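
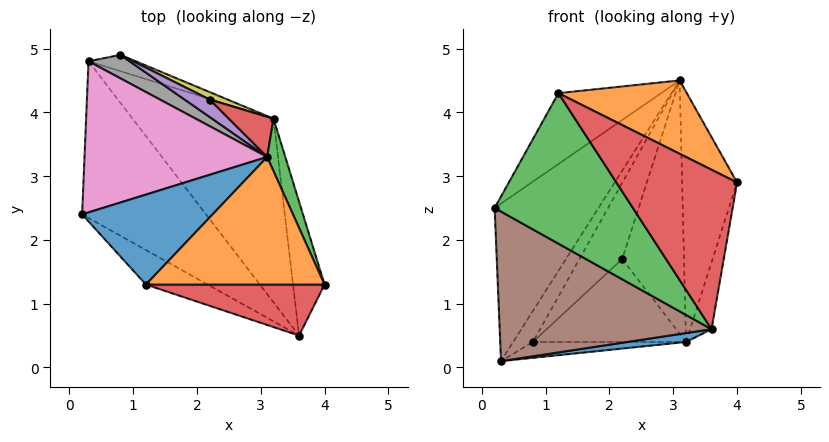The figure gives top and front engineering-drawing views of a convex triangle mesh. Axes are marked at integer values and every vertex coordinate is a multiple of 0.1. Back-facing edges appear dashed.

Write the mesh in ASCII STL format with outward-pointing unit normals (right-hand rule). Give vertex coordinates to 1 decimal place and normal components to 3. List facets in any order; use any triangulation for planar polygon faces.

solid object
 facet normal -0.592 0.499 0.633
  outer loop
   vertex 1.2 1.3 4.3
   vertex 3.1 3.3 4.5
   vertex 0.2 2.4 2.5
  endloop
 endfacet
 facet normal 0.398 -0.457 0.795
  outer loop
   vertex 1.2 1.3 4.3
   vertex 4.0 1.3 2.9
   vertex 3.1 3.3 4.5
  endloop
 endfacet
 facet normal -0.556 -0.810 -0.186
  outer loop
   vertex 1.2 1.3 4.3
   vertex 0.2 2.4 2.5
   vertex 3.6 0.5 0.6
  endloop
 endfacet
 facet normal 0.151 -0.942 0.301
  outer loop
   vertex 1.2 1.3 4.3
   vertex 3.6 0.5 0.6
   vertex 4.0 1.3 2.9
  endloop
 endfacet
 facet normal 0.270 0.939 0.215
  outer loop
   vertex 2.2 4.2 1.7
   vertex 0.8 4.9 0.4
   vertex 3.1 3.3 4.5
  endloop
 endfacet
 facet normal -0.620 -0.542 -0.568
  outer loop
   vertex 0.3 4.8 0.1
   vertex 3.6 0.5 0.6
   vertex 0.2 2.4 2.5
  endloop
 endfacet
 facet normal -0.574 0.591 0.567
  outer loop
   vertex 0.3 4.8 0.1
   vertex 0.2 2.4 2.5
   vertex 3.1 3.3 4.5
  endloop
 endfacet
 facet normal -0.463 0.707 0.535
  outer loop
   vertex 0.3 4.8 0.1
   vertex 3.1 3.3 4.5
   vertex 0.8 4.9 0.4
  endloop
 endfacet
 facet normal 0.383 0.920 0.083
  outer loop
   vertex 3.2 3.9 0.4
   vertex 0.8 4.9 0.4
   vertex 2.2 4.2 1.7
  endloop
 endfacet
 facet normal 0.279 0.670 -0.688
  outer loop
   vertex 3.2 3.9 0.4
   vertex 0.3 4.8 0.1
   vertex 0.8 4.9 0.4
  endloop
 endfacet
 facet normal 0.088 -0.048 -0.995
  outer loop
   vertex 3.2 3.9 0.4
   vertex 3.6 0.5 0.6
   vertex 0.3 4.8 0.1
  endloop
 endfacet
 facet normal 0.973 0.102 -0.205
  outer loop
   vertex 3.2 3.9 0.4
   vertex 4.0 1.3 2.9
   vertex 3.6 0.5 0.6
  endloop
 endfacet
 facet normal 0.930 0.359 0.075
  outer loop
   vertex 3.2 3.9 0.4
   vertex 3.1 3.3 4.5
   vertex 4.0 1.3 2.9
  endloop
 endfacet
 facet normal 0.447 0.883 0.140
  outer loop
   vertex 3.2 3.9 0.4
   vertex 2.2 4.2 1.7
   vertex 3.1 3.3 4.5
  endloop
 endfacet
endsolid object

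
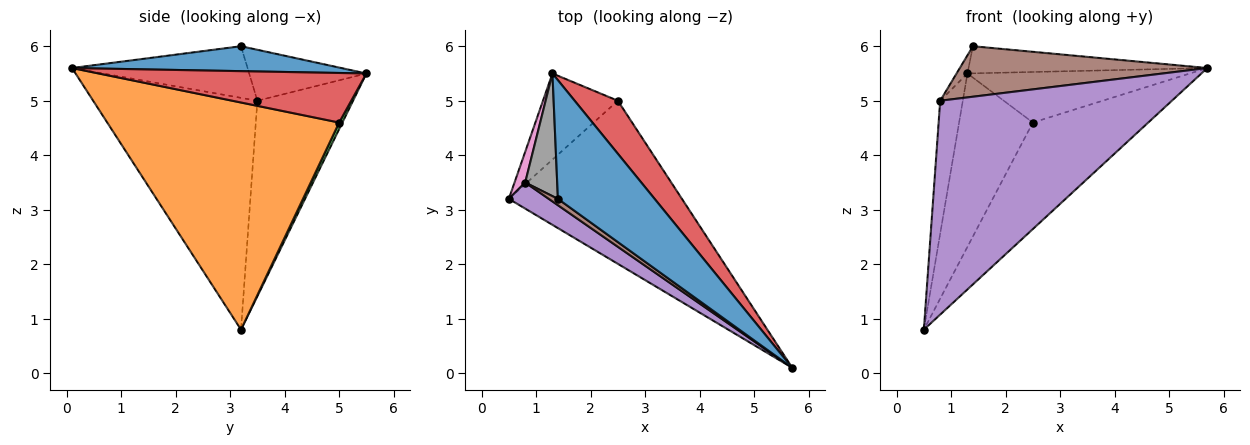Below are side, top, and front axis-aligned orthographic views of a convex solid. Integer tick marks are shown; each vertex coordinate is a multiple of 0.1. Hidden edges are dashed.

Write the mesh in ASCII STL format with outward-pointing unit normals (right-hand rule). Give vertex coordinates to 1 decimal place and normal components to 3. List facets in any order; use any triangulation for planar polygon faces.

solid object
 facet normal 0.244 0.216 0.945
  outer loop
   vertex 1.4 3.2 6.0
   vertex 5.7 0.1 5.6
   vertex 1.3 5.5 5.5
  endloop
 endfacet
 facet normal 0.740 0.368 -0.564
  outer loop
   vertex 2.5 5.0 4.6
   vertex 5.7 0.1 5.6
   vertex 0.5 3.2 0.8
  endloop
 endfacet
 facet normal 0.039 0.895 -0.445
  outer loop
   vertex 2.5 5.0 4.6
   vertex 0.5 3.2 0.8
   vertex 1.3 5.5 5.5
  endloop
 endfacet
 facet normal 0.639 0.531 0.557
  outer loop
   vertex 2.5 5.0 4.6
   vertex 1.3 5.5 5.5
   vertex 5.7 0.1 5.6
  endloop
 endfacet
 facet normal -0.575 -0.812 0.099
  outer loop
   vertex 0.8 3.5 5.0
   vertex 0.5 3.2 0.8
   vertex 5.7 0.1 5.6
  endloop
 endfacet
 facet normal -0.576 -0.811 0.102
  outer loop
   vertex 0.8 3.5 5.0
   vertex 5.7 0.1 5.6
   vertex 1.4 3.2 6.0
  endloop
 endfacet
 facet normal -0.972 0.230 0.053
  outer loop
   vertex 0.8 3.5 5.0
   vertex 1.3 5.5 5.5
   vertex 0.5 3.2 0.8
  endloop
 endfacet
 facet normal -0.844 0.079 0.530
  outer loop
   vertex 0.8 3.5 5.0
   vertex 1.4 3.2 6.0
   vertex 1.3 5.5 5.5
  endloop
 endfacet
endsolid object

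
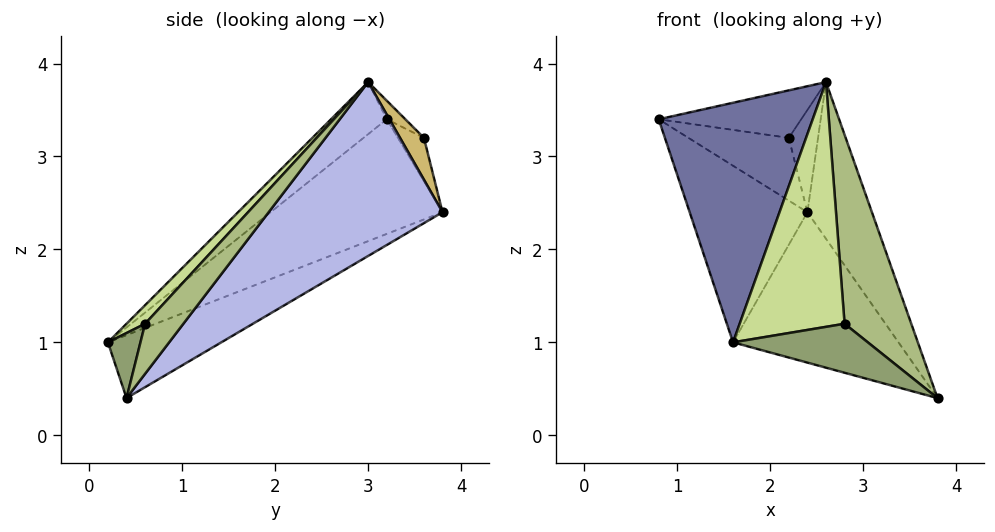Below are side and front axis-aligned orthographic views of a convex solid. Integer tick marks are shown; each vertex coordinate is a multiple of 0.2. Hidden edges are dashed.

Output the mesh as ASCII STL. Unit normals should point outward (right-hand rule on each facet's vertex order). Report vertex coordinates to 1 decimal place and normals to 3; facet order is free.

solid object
 facet normal -0.233 -0.645 0.728
  outer loop
   vertex 2.6 3.0 3.8
   vertex 0.8 3.2 3.4
   vertex 1.6 0.2 1.0
  endloop
 endfacet
 facet normal -0.589 0.403 -0.700
  outer loop
   vertex 2.4 3.8 2.4
   vertex 1.6 0.2 1.0
   vertex 0.8 3.2 3.4
  endloop
 endfacet
 facet normal -0.275 0.401 -0.874
  outer loop
   vertex 2.4 3.8 2.4
   vertex 3.8 0.4 0.4
   vertex 1.6 0.2 1.0
  endloop
 endfacet
 facet normal 0.936 0.347 0.065
  outer loop
   vertex 2.4 3.8 2.4
   vertex 2.6 3.0 3.8
   vertex 3.8 0.4 0.4
  endloop
 endfacet
 facet normal 0.207 -0.857 0.473
  outer loop
   vertex 2.8 0.6 1.2
   vertex 1.6 0.2 1.0
   vertex 3.8 0.4 0.4
  endloop
 endfacet
 facet normal 0.381 -0.664 0.643
  outer loop
   vertex 2.8 0.6 1.2
   vertex 3.8 0.4 0.4
   vertex 2.6 3.0 3.8
  endloop
 endfacet
 facet normal 0.128 -0.724 0.678
  outer loop
   vertex 2.8 0.6 1.2
   vertex 2.6 3.0 3.8
   vertex 1.6 0.2 1.0
  endloop
 endfacet
 facet normal -0.088 0.674 0.733
  outer loop
   vertex 2.2 3.6 3.2
   vertex 0.8 3.2 3.4
   vertex 2.6 3.0 3.8
  endloop
 endfacet
 facet normal -0.247 0.953 0.176
  outer loop
   vertex 2.2 3.6 3.2
   vertex 2.4 3.8 2.4
   vertex 0.8 3.2 3.4
  endloop
 endfacet
 facet normal 0.597 0.730 0.332
  outer loop
   vertex 2.2 3.6 3.2
   vertex 2.6 3.0 3.8
   vertex 2.4 3.8 2.4
  endloop
 endfacet
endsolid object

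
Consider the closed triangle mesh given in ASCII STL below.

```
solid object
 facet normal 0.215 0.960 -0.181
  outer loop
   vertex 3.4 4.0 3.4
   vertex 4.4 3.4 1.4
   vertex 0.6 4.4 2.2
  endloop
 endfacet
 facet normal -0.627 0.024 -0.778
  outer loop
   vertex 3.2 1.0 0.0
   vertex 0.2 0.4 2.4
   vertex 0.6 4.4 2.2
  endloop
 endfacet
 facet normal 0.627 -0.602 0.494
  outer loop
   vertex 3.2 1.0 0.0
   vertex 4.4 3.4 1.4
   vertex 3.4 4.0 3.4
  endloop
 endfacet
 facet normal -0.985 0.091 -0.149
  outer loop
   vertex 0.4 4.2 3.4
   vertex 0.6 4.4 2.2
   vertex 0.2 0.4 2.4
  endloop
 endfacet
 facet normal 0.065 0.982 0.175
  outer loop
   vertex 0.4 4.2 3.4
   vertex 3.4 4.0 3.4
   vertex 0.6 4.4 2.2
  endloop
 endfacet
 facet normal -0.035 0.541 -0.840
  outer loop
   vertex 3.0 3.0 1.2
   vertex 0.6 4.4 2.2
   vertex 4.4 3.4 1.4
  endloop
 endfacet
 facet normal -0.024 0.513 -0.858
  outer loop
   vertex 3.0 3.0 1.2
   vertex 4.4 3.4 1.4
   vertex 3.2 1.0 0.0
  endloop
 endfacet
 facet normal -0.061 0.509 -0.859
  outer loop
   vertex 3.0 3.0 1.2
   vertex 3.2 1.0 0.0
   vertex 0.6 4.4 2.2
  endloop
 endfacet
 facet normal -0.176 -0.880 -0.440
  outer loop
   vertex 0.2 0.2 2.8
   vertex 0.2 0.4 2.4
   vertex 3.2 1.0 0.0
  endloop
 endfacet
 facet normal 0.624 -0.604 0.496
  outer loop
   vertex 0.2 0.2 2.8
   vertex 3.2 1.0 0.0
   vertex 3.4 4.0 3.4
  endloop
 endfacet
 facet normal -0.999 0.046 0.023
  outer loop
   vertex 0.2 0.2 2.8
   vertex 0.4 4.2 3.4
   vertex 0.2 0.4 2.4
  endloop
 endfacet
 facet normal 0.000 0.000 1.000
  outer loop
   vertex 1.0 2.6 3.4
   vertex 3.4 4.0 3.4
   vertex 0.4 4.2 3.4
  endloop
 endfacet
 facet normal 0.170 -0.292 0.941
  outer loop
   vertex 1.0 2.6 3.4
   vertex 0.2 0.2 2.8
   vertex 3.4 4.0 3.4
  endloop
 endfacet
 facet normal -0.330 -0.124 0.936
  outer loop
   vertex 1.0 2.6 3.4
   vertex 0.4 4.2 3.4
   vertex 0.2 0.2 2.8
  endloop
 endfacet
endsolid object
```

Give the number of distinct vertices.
9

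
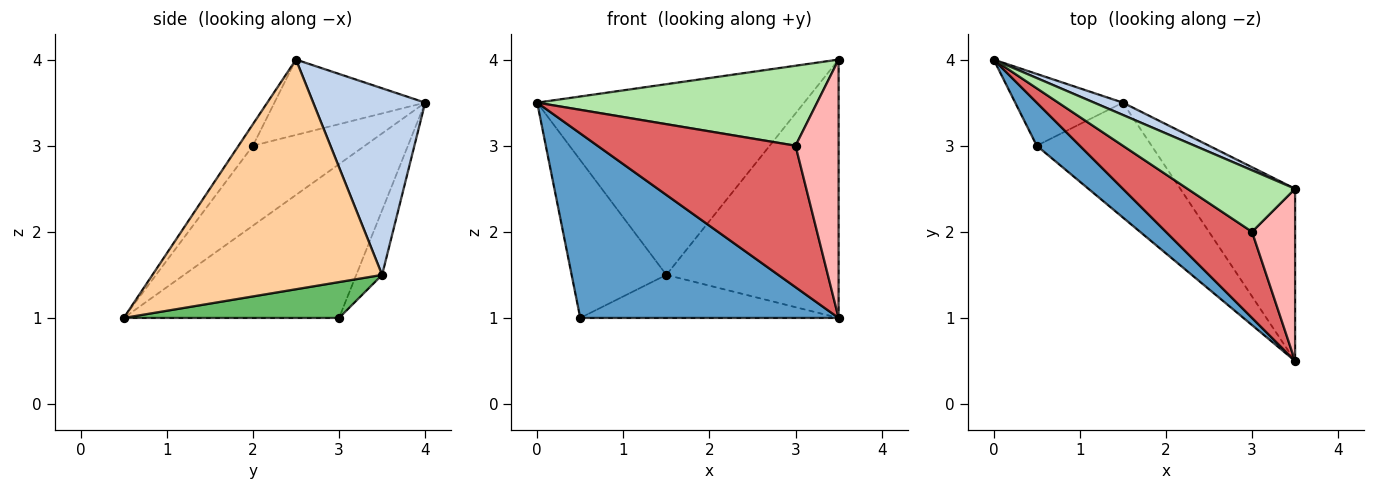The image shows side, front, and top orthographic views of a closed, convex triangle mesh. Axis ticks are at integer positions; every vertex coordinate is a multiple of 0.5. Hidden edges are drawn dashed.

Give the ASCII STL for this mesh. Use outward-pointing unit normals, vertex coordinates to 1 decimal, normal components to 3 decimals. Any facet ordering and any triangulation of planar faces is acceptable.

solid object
 facet normal -0.630 -0.756 0.176
  outer loop
   vertex 0.5 3.0 1.0
   vertex 3.5 0.5 1.0
   vertex 0.0 4.0 3.5
  endloop
 endfacet
 facet normal 0.386 0.921 0.059
  outer loop
   vertex 1.5 3.5 1.5
   vertex 0.0 4.0 3.5
   vertex 3.5 2.5 4.0
  endloop
 endfacet
 facet normal -0.241 0.884 -0.402
  outer loop
   vertex 1.5 3.5 1.5
   vertex 0.5 3.0 1.0
   vertex 0.0 4.0 3.5
  endloop
 endfacet
 facet normal 0.743 0.557 -0.371
  outer loop
   vertex 1.5 3.5 1.5
   vertex 3.5 2.5 4.0
   vertex 3.5 0.5 1.0
  endloop
 endfacet
 facet normal 0.281 0.337 -0.899
  outer loop
   vertex 1.5 3.5 1.5
   vertex 3.5 0.5 1.0
   vertex 0.5 3.0 1.0
  endloop
 endfacet
 facet normal -0.393 -0.729 0.561
  outer loop
   vertex 3.0 2.0 3.0
   vertex 3.5 2.5 4.0
   vertex 0.0 4.0 3.5
  endloop
 endfacet
 facet normal -0.435 -0.769 0.468
  outer loop
   vertex 3.0 2.0 3.0
   vertex 0.0 4.0 3.5
   vertex 3.5 0.5 1.0
  endloop
 endfacet
 facet normal -0.267 -0.802 0.535
  outer loop
   vertex 3.0 2.0 3.0
   vertex 3.5 0.5 1.0
   vertex 3.5 2.5 4.0
  endloop
 endfacet
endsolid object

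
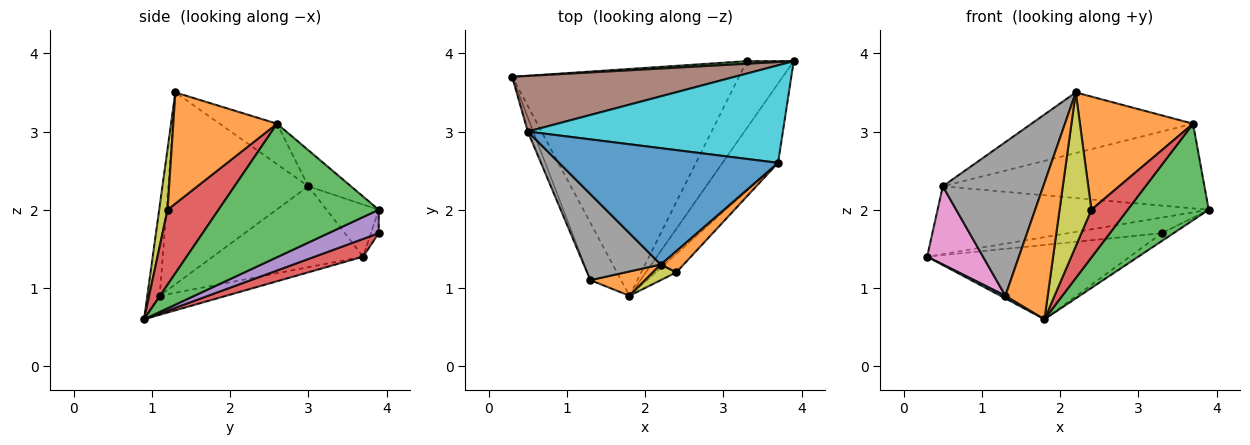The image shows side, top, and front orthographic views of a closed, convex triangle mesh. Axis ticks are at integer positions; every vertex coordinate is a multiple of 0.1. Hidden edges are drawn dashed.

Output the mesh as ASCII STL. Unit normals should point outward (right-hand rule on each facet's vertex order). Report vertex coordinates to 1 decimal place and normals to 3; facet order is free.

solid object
 facet normal -0.525 -0.039 -0.850
  outer loop
   vertex 1.3 1.1 0.9
   vertex 0.3 3.7 1.4
   vertex 1.8 0.9 0.6
  endloop
 endfacet
 facet normal -0.277 -0.946 0.169
  outer loop
   vertex 1.3 1.1 0.9
   vertex 1.8 0.9 0.6
   vertex 2.2 1.3 3.5
  endloop
 endfacet
 facet normal -0.082 0.983 0.164
  outer loop
   vertex 3.3 3.9 1.7
   vertex 0.3 3.7 1.4
   vertex 3.9 3.9 2.0
  endloop
 endfacet
 facet normal 0.074 0.310 -0.948
  outer loop
   vertex 3.3 3.9 1.7
   vertex 1.8 0.9 0.6
   vertex 0.3 3.7 1.4
  endloop
 endfacet
 facet normal 0.445 0.104 -0.890
  outer loop
   vertex 3.3 3.9 1.7
   vertex 3.9 3.9 2.0
   vertex 1.8 0.9 0.6
  endloop
 endfacet
 facet normal -0.147 0.765 0.627
  outer loop
   vertex 0.5 3.0 2.3
   vertex 3.9 3.9 2.0
   vertex 0.3 3.7 1.4
  endloop
 endfacet
 facet normal -0.935 -0.348 -0.063
  outer loop
   vertex 0.5 3.0 2.3
   vertex 0.3 3.7 1.4
   vertex 1.3 1.1 0.9
  endloop
 endfacet
 facet normal -0.773 -0.554 0.310
  outer loop
   vertex 0.5 3.0 2.3
   vertex 1.3 1.1 0.9
   vertex 2.2 1.3 3.5
  endloop
 endfacet
 facet normal 0.253 -0.963 0.098
  outer loop
   vertex 2.4 1.2 2.0
   vertex 2.2 1.3 3.5
   vertex 1.8 0.9 0.6
  endloop
 endfacet
 facet normal -0.106 0.652 0.751
  outer loop
   vertex 3.7 2.6 3.1
   vertex 3.9 3.9 2.0
   vertex 0.5 3.0 2.3
  endloop
 endfacet
 facet normal -0.162 0.456 0.875
  outer loop
   vertex 3.7 2.6 3.1
   vertex 0.5 3.0 2.3
   vertex 2.2 1.3 3.5
  endloop
 endfacet
 facet normal 0.669 -0.730 0.138
  outer loop
   vertex 3.7 2.6 3.1
   vertex 2.2 1.3 3.5
   vertex 2.4 1.2 2.0
  endloop
 endfacet
 facet normal 0.837 -0.423 -0.348
  outer loop
   vertex 3.7 2.6 3.1
   vertex 1.8 0.9 0.6
   vertex 3.9 3.9 2.0
  endloop
 endfacet
 facet normal 0.795 -0.566 -0.219
  outer loop
   vertex 3.7 2.6 3.1
   vertex 2.4 1.2 2.0
   vertex 1.8 0.9 0.6
  endloop
 endfacet
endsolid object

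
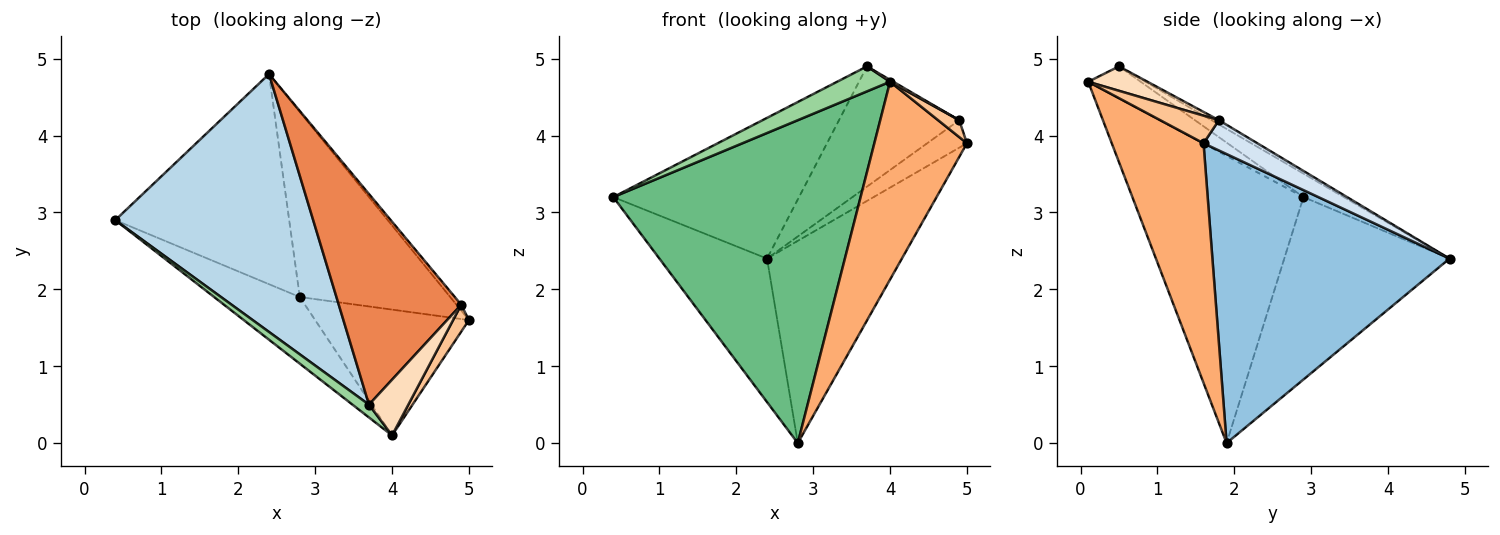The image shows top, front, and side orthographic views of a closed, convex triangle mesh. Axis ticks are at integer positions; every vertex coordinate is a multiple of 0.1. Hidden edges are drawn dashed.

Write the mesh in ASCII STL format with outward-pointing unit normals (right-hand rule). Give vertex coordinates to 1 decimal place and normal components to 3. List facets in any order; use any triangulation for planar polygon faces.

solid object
 facet normal -0.655 0.426 -0.624
  outer loop
   vertex 2.8 1.9 0.0
   vertex 0.4 2.9 3.2
   vertex 2.4 4.8 2.4
  endloop
 endfacet
 facet normal 0.792 0.450 -0.412
  outer loop
   vertex 2.8 1.9 0.0
   vertex 2.4 4.8 2.4
   vertex 5.0 1.6 3.9
  endloop
 endfacet
 facet normal -0.103 0.476 0.873
  outer loop
   vertex 3.7 0.5 4.9
   vertex 2.4 4.8 2.4
   vertex 0.4 2.9 3.2
  endloop
 endfacet
 facet normal 0.798 0.589 -0.127
  outer loop
   vertex 4.9 1.8 4.2
   vertex 5.0 1.6 3.9
   vertex 2.4 4.8 2.4
  endloop
 endfacet
 facet normal -0.030 0.495 0.868
  outer loop
   vertex 4.9 1.8 4.2
   vertex 2.4 4.8 2.4
   vertex 3.7 0.5 4.9
  endloop
 endfacet
 facet normal 0.642 -0.647 -0.412
  outer loop
   vertex 4.0 0.1 4.7
   vertex 2.8 1.9 0.0
   vertex 5.0 1.6 3.9
  endloop
 endfacet
 facet normal 0.828 -0.299 0.475
  outer loop
   vertex 4.0 0.1 4.7
   vertex 5.0 1.6 3.9
   vertex 4.9 1.8 4.2
  endloop
 endfacet
 facet normal 0.527 -0.029 0.849
  outer loop
   vertex 4.0 0.1 4.7
   vertex 4.9 1.8 4.2
   vertex 3.7 0.5 4.9
  endloop
 endfacet
 facet normal -0.561 -0.811 -0.167
  outer loop
   vertex 4.0 0.1 4.7
   vertex 0.4 2.9 3.2
   vertex 2.8 1.9 0.0
  endloop
 endfacet
 facet normal -0.662 -0.667 0.342
  outer loop
   vertex 4.0 0.1 4.7
   vertex 3.7 0.5 4.9
   vertex 0.4 2.9 3.2
  endloop
 endfacet
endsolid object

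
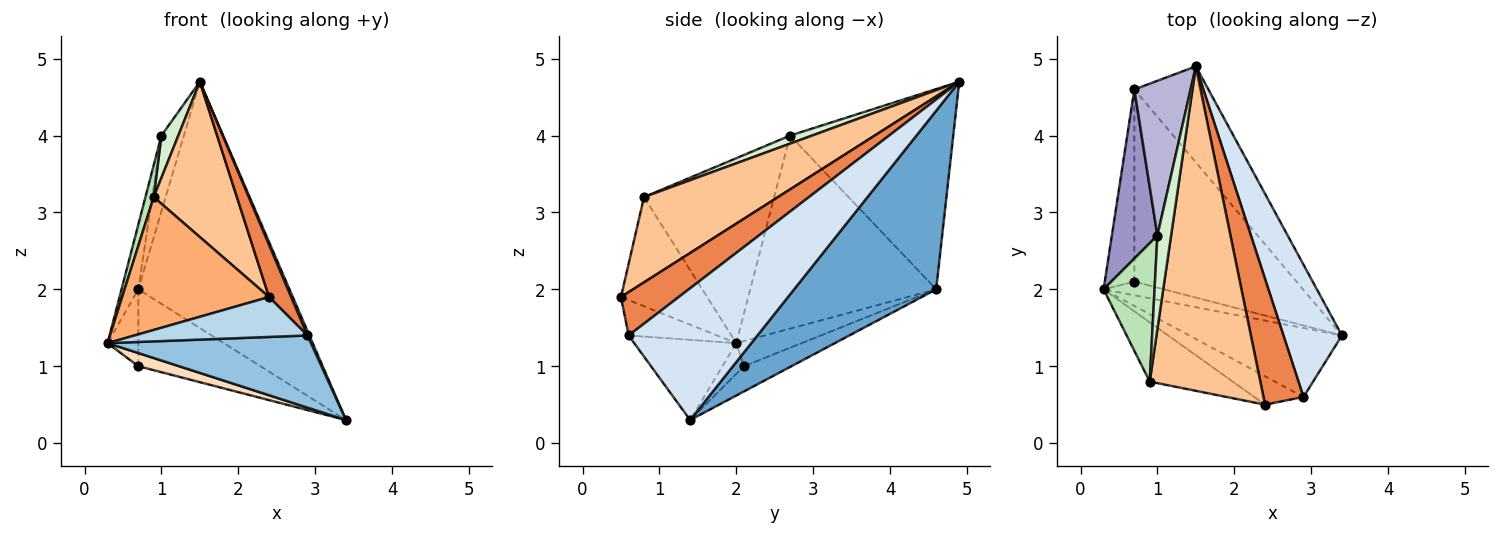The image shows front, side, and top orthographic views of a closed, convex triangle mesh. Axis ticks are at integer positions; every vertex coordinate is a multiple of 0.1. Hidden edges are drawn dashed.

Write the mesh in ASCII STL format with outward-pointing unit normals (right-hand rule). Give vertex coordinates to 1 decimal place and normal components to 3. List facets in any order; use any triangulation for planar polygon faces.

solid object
 facet normal 0.659 0.701 -0.273
  outer loop
   vertex 0.7 4.6 2.0
   vertex 1.5 4.9 4.7
   vertex 3.4 1.4 0.3
  endloop
 endfacet
 facet normal -0.341 -0.680 -0.649
  outer loop
   vertex 2.9 0.6 1.4
   vertex 0.3 2.0 1.3
   vertex 3.4 1.4 0.3
  endloop
 endfacet
 facet normal -0.385 -0.752 -0.535
  outer loop
   vertex 2.9 0.6 1.4
   vertex 2.4 0.5 1.9
   vertex 0.3 2.0 1.3
  endloop
 endfacet
 facet normal 0.914 -0.014 0.406
  outer loop
   vertex 2.9 0.6 1.4
   vertex 3.4 1.4 0.3
   vertex 1.5 4.9 4.7
  endloop
 endfacet
 facet normal 0.707 -0.271 0.653
  outer loop
   vertex 2.9 0.6 1.4
   vertex 1.5 4.9 4.7
   vertex 2.4 0.5 1.9
  endloop
 endfacet
 facet normal -0.472 -0.805 -0.359
  outer loop
   vertex 0.9 0.8 3.2
   vertex 0.3 2.0 1.3
   vertex 2.4 0.5 1.9
  endloop
 endfacet
 facet normal 0.571 -0.354 0.741
  outer loop
   vertex 0.9 0.8 3.2
   vertex 2.4 0.5 1.9
   vertex 1.5 4.9 4.7
  endloop
 endfacet
 facet normal -0.344 -0.651 -0.676
  outer loop
   vertex 0.7 2.1 1.0
   vertex 3.4 1.4 0.3
   vertex 0.3 2.0 1.3
  endloop
 endfacet
 facet normal -0.620 0.292 -0.729
  outer loop
   vertex 0.7 2.1 1.0
   vertex 0.3 2.0 1.3
   vertex 0.7 4.6 2.0
  endloop
 endfacet
 facet normal -0.143 0.368 -0.919
  outer loop
   vertex 0.7 2.1 1.0
   vertex 0.7 4.6 2.0
   vertex 3.4 1.4 0.3
  endloop
 endfacet
 facet normal -0.962 -0.061 0.265
  outer loop
   vertex 1.0 2.7 4.0
   vertex 0.3 2.0 1.3
   vertex 0.9 0.8 3.2
  endloop
 endfacet
 facet normal 0.473 -0.363 0.803
  outer loop
   vertex 1.0 2.7 4.0
   vertex 0.9 0.8 3.2
   vertex 1.5 4.9 4.7
  endloop
 endfacet
 facet normal -0.970 0.088 0.229
  outer loop
   vertex 1.0 2.7 4.0
   vertex 0.7 4.6 2.0
   vertex 0.3 2.0 1.3
  endloop
 endfacet
 facet normal -0.954 0.132 0.268
  outer loop
   vertex 1.0 2.7 4.0
   vertex 1.5 4.9 4.7
   vertex 0.7 4.6 2.0
  endloop
 endfacet
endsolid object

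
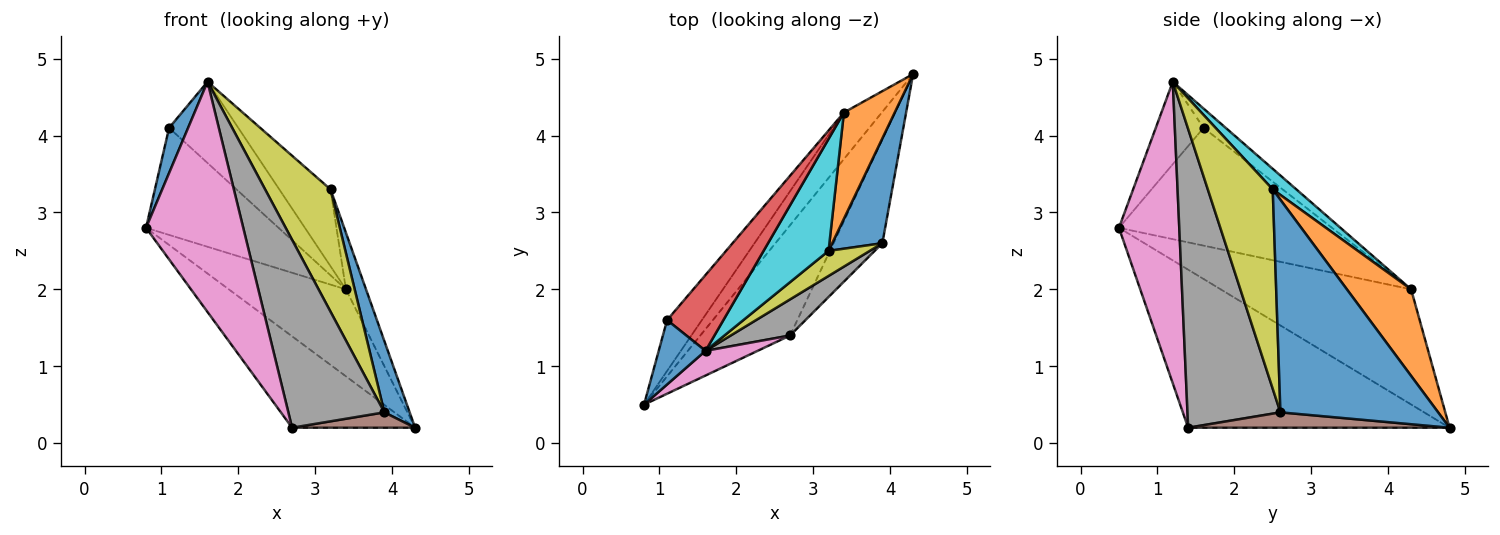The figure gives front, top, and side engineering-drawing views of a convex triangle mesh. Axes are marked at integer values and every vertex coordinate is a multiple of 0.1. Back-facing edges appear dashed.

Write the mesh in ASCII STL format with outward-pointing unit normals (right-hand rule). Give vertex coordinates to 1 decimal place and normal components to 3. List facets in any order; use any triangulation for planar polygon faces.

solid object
 facet normal -0.822 -0.327 0.467
  outer loop
   vertex 1.1 1.6 4.1
   vertex 0.8 0.5 2.8
   vertex 1.6 1.2 4.7
  endloop
 endfacet
 facet normal -0.820 0.504 -0.270
  outer loop
   vertex 3.4 4.3 2.0
   vertex 4.3 4.8 0.2
   vertex 0.8 0.5 2.8
  endloop
 endfacet
 facet normal -0.824 0.512 -0.243
  outer loop
   vertex 3.4 4.3 2.0
   vertex 0.8 0.5 2.8
   vertex 1.1 1.6 4.1
  endloop
 endfacet
 facet normal -0.228 0.711 0.665
  outer loop
   vertex 3.4 4.3 2.0
   vertex 1.1 1.6 4.1
   vertex 1.6 1.2 4.7
  endloop
 endfacet
 facet normal -0.805 0.379 -0.457
  outer loop
   vertex 2.7 1.4 0.2
   vertex 0.8 0.5 2.8
   vertex 4.3 4.8 0.2
  endloop
 endfacet
 facet normal 0.297 -0.140 -0.944
  outer loop
   vertex 2.7 1.4 0.2
   vertex 4.3 4.8 0.2
   vertex 3.9 2.6 0.4
  endloop
 endfacet
 facet normal 0.525 -0.846 0.091
  outer loop
   vertex 2.7 1.4 0.2
   vertex 1.6 1.2 4.7
   vertex 0.8 0.5 2.8
  endloop
 endfacet
 facet normal 0.689 -0.712 0.137
  outer loop
   vertex 2.7 1.4 0.2
   vertex 3.9 2.6 0.4
   vertex 1.6 1.2 4.7
  endloop
 endfacet
 facet normal 0.697 -0.703 0.144
  outer loop
   vertex 3.2 2.5 3.3
   vertex 1.6 1.2 4.7
   vertex 3.9 2.6 0.4
  endloop
 endfacet
 facet normal 0.253 0.548 0.797
  outer loop
   vertex 3.2 2.5 3.3
   vertex 3.4 4.3 2.0
   vertex 1.6 1.2 4.7
  endloop
 endfacet
 facet normal 0.962 -0.154 0.227
  outer loop
   vertex 3.2 2.5 3.3
   vertex 3.9 2.6 0.4
   vertex 4.3 4.8 0.2
  endloop
 endfacet
 facet normal 0.833 0.260 0.489
  outer loop
   vertex 3.2 2.5 3.3
   vertex 4.3 4.8 0.2
   vertex 3.4 4.3 2.0
  endloop
 endfacet
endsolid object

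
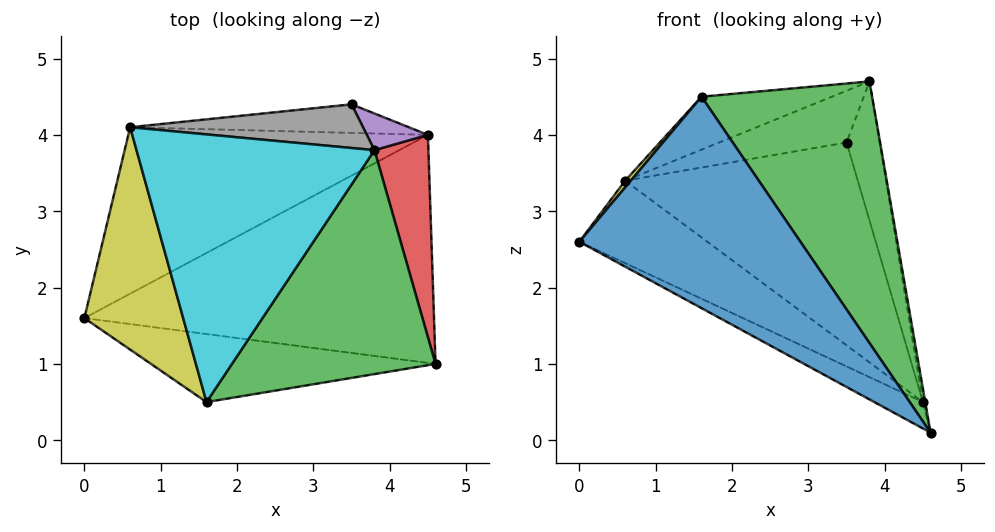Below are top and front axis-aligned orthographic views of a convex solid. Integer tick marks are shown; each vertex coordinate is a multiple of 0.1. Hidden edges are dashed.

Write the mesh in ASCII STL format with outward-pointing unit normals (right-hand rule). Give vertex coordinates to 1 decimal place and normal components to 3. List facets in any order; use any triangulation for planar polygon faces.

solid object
 facet normal -0.279 -0.914 -0.294
  outer loop
   vertex 1.6 0.5 4.5
   vertex 0.0 1.6 2.6
   vertex 4.6 1.0 0.1
  endloop
 endfacet
 facet normal -0.465 0.102 -0.880
  outer loop
   vertex 4.5 4.0 0.5
   vertex 4.6 1.0 0.1
   vertex 0.0 1.6 2.6
  endloop
 endfacet
 facet normal 0.734 -0.516 0.442
  outer loop
   vertex 3.8 3.8 4.7
   vertex 1.6 0.5 4.5
   vertex 4.6 1.0 0.1
  endloop
 endfacet
 facet normal 0.986 0.011 0.165
  outer loop
   vertex 3.8 3.8 4.7
   vertex 4.6 1.0 0.1
   vertex 4.5 4.0 0.5
  endloop
 endfacet
 facet normal 0.782 0.603 0.159
  outer loop
   vertex 3.8 3.8 4.7
   vertex 4.5 4.0 0.5
   vertex 3.5 4.4 3.9
  endloop
 endfacet
 facet normal -0.548 0.371 -0.750
  outer loop
   vertex 0.6 4.1 3.4
   vertex 4.5 4.0 0.5
   vertex 0.0 1.6 2.6
  endloop
 endfacet
 facet normal -0.078 0.987 -0.139
  outer loop
   vertex 0.6 4.1 3.4
   vertex 3.5 4.4 3.9
   vertex 4.5 4.0 0.5
  endloop
 endfacet
 facet normal -0.187 0.751 0.633
  outer loop
   vertex 0.6 4.1 3.4
   vertex 3.8 3.8 4.7
   vertex 3.5 4.4 3.9
  endloop
 endfacet
 facet normal -0.770 -0.019 0.638
  outer loop
   vertex 0.6 4.1 3.4
   vertex 0.0 1.6 2.6
   vertex 1.6 0.5 4.5
  endloop
 endfacet
 facet normal -0.355 0.181 0.917
  outer loop
   vertex 0.6 4.1 3.4
   vertex 1.6 0.5 4.5
   vertex 3.8 3.8 4.7
  endloop
 endfacet
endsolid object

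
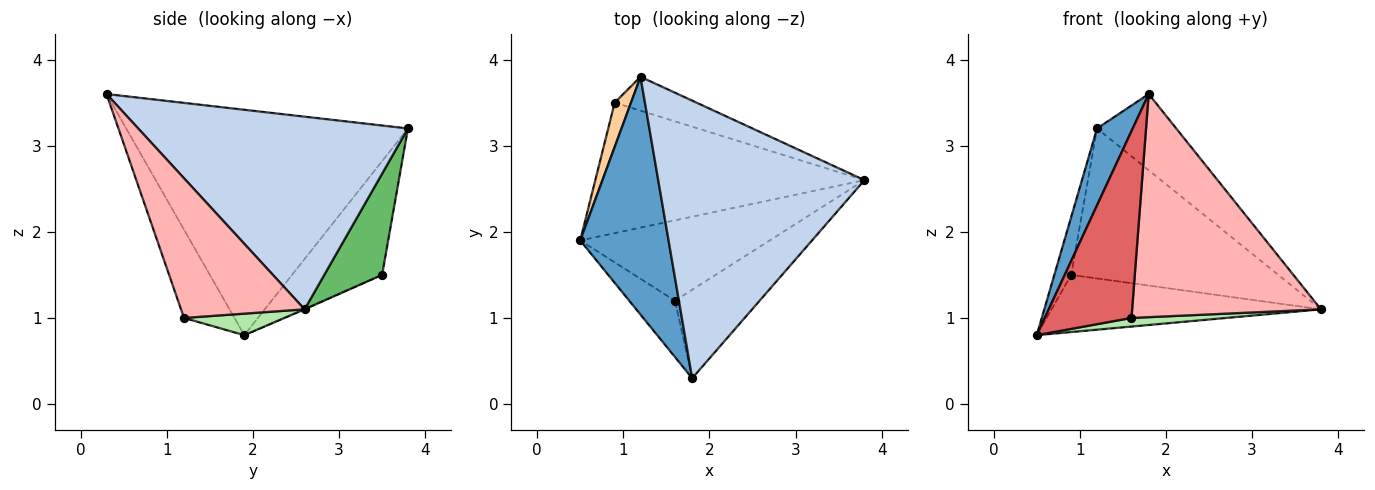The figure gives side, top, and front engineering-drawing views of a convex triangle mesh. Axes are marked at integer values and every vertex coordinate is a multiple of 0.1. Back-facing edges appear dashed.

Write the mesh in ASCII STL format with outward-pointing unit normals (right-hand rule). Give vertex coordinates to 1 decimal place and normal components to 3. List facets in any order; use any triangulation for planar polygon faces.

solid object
 facet normal -0.925 -0.117 0.362
  outer loop
   vertex 1.2 3.8 3.2
   vertex 0.5 1.9 0.8
   vertex 1.8 0.3 3.6
  endloop
 endfacet
 facet normal 0.669 0.197 0.716
  outer loop
   vertex 1.2 3.8 3.2
   vertex 1.8 0.3 3.6
   vertex 3.8 2.6 1.1
  endloop
 endfacet
 facet normal -0.002 0.401 -0.916
  outer loop
   vertex 0.9 3.5 1.5
   vertex 3.8 2.6 1.1
   vertex 0.5 1.9 0.8
  endloop
 endfacet
 facet normal -0.973 0.182 0.140
  outer loop
   vertex 0.9 3.5 1.5
   vertex 0.5 1.9 0.8
   vertex 1.2 3.8 3.2
  endloop
 endfacet
 facet normal 0.263 0.941 -0.212
  outer loop
   vertex 0.9 3.5 1.5
   vertex 1.2 3.8 3.2
   vertex 3.8 2.6 1.1
  endloop
 endfacet
 facet normal 0.112 -0.106 -0.988
  outer loop
   vertex 1.6 1.2 1.0
   vertex 0.5 1.9 0.8
   vertex 3.8 2.6 1.1
  endloop
 endfacet
 facet normal -0.486 -0.837 -0.252
  outer loop
   vertex 1.6 1.2 1.0
   vertex 1.8 0.3 3.6
   vertex 0.5 1.9 0.8
  endloop
 endfacet
 facet normal 0.520 -0.794 -0.315
  outer loop
   vertex 1.6 1.2 1.0
   vertex 3.8 2.6 1.1
   vertex 1.8 0.3 3.6
  endloop
 endfacet
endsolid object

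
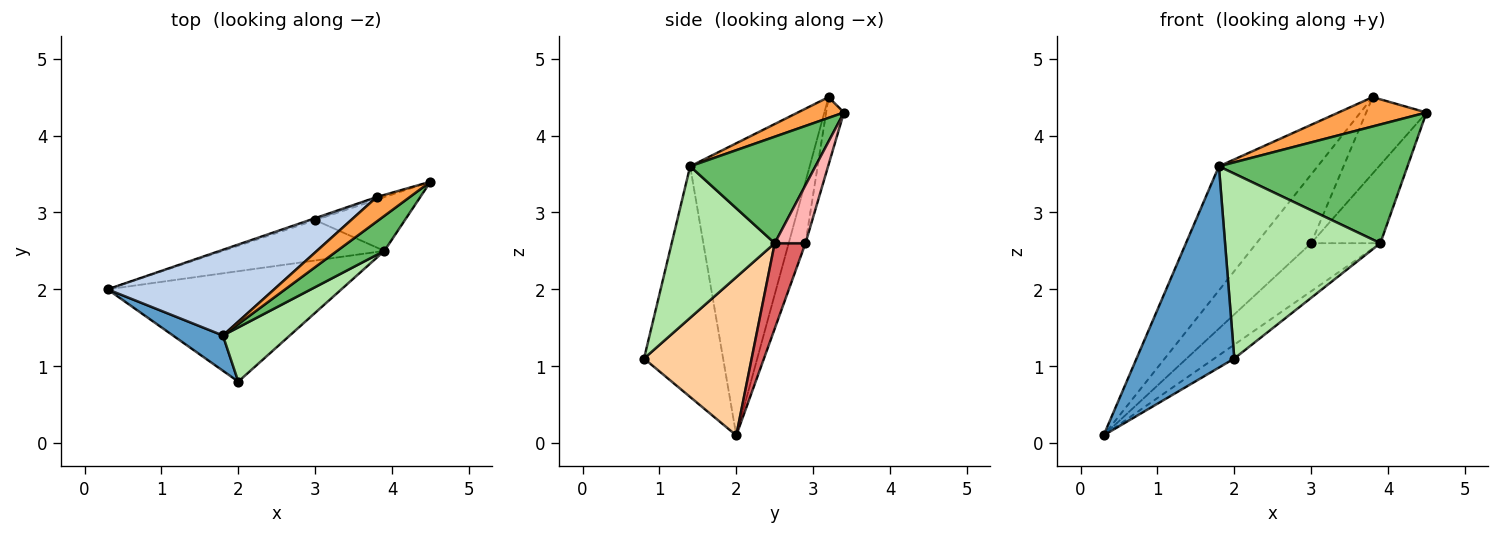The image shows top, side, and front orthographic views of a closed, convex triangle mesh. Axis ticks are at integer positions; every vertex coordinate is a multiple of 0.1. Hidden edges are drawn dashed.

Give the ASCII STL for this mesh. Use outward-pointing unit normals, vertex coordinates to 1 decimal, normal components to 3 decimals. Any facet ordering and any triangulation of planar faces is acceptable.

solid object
 facet normal -0.623 -0.770 0.135
  outer loop
   vertex 1.8 1.4 3.6
   vertex 0.3 2.0 0.1
   vertex 2.0 0.8 1.1
  endloop
 endfacet
 facet normal -0.706 0.583 0.402
  outer loop
   vertex 1.8 1.4 3.6
   vertex 3.8 3.2 4.5
   vertex 0.3 2.0 0.1
  endloop
 endfacet
 facet normal 0.373 -0.712 0.595
  outer loop
   vertex 1.8 1.4 3.6
   vertex 4.5 3.4 4.3
   vertex 3.8 3.2 4.5
  endloop
 endfacet
 facet normal 0.558 0.104 -0.824
  outer loop
   vertex 3.9 2.5 2.6
   vertex 2.0 0.8 1.1
   vertex 0.3 2.0 0.1
  endloop
 endfacet
 facet normal 0.537 -0.809 0.239
  outer loop
   vertex 3.9 2.5 2.6
   vertex 4.5 3.4 4.3
   vertex 1.8 1.4 3.6
  endloop
 endfacet
 facet normal 0.537 -0.810 0.237
  outer loop
   vertex 3.9 2.5 2.6
   vertex 1.8 1.4 3.6
   vertex 2.0 0.8 1.1
  endloop
 endfacet
 facet normal 0.322 0.725 -0.609
  outer loop
   vertex 3.0 2.9 2.6
   vertex 3.9 2.5 2.6
   vertex 0.3 2.0 0.1
  endloop
 endfacet
 facet normal 0.344 0.774 -0.531
  outer loop
   vertex 3.0 2.9 2.6
   vertex 4.5 3.4 4.3
   vertex 3.9 2.5 2.6
  endloop
 endfacet
 facet normal -0.293 0.956 -0.027
  outer loop
   vertex 3.0 2.9 2.6
   vertex 0.3 2.0 0.1
   vertex 3.8 3.2 4.5
  endloop
 endfacet
 facet normal -0.283 0.959 -0.032
  outer loop
   vertex 3.0 2.9 2.6
   vertex 3.8 3.2 4.5
   vertex 4.5 3.4 4.3
  endloop
 endfacet
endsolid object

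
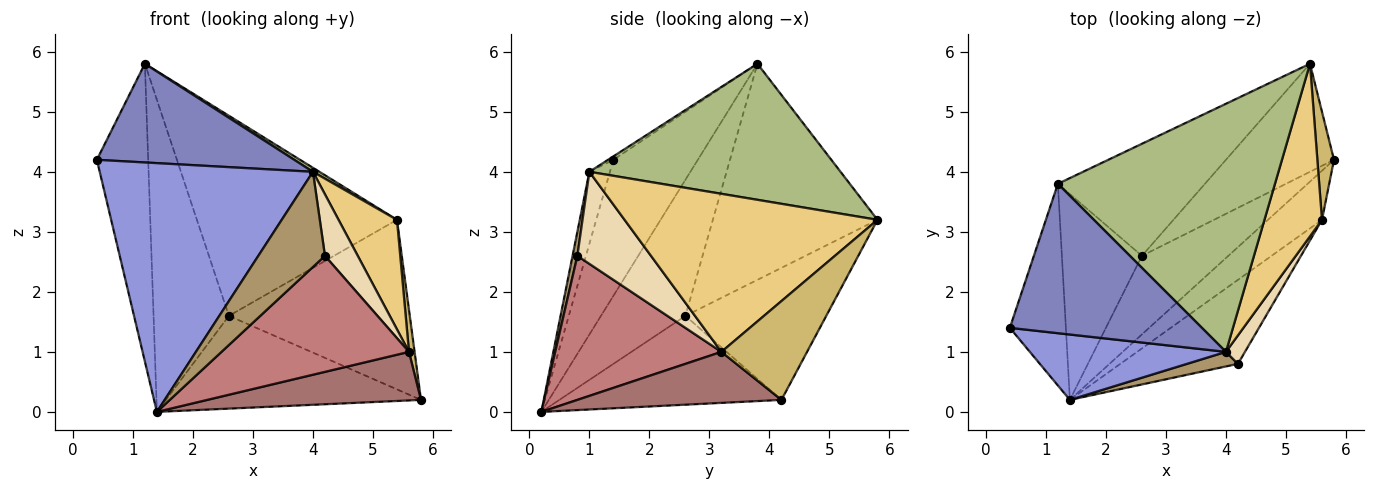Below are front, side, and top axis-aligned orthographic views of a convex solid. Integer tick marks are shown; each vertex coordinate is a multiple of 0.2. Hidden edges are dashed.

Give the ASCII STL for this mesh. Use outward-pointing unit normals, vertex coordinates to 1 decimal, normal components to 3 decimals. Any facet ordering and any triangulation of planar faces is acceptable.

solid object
 facet normal -0.806 0.490 -0.332
  outer loop
   vertex 1.4 0.2 0.0
   vertex 0.4 1.4 4.2
   vertex 1.2 3.8 5.8
  endloop
 endfacet
 facet normal -0.015 -0.551 0.834
  outer loop
   vertex 4.0 1.0 4.0
   vertex 1.2 3.8 5.8
   vertex 0.4 1.4 4.2
  endloop
 endfacet
 facet normal -0.093 -0.963 0.253
  outer loop
   vertex 4.0 1.0 4.0
   vertex 0.4 1.4 4.2
   vertex 1.4 0.2 0.0
  endloop
 endfacet
 facet normal -0.553 0.636 -0.538
  outer loop
   vertex 2.6 2.6 1.6
   vertex 5.8 4.2 0.2
   vertex 1.4 0.2 0.0
  endloop
 endfacet
 facet normal -0.683 0.610 -0.402
  outer loop
   vertex 2.6 2.6 1.6
   vertex 1.4 0.2 0.0
   vertex 1.2 3.8 5.8
  endloop
 endfacet
 facet normal 0.531 -0.014 0.847
  outer loop
   vertex 5.4 5.8 3.2
   vertex 1.2 3.8 5.8
   vertex 4.0 1.0 4.0
  endloop
 endfacet
 facet normal -0.549 0.705 -0.449
  outer loop
   vertex 5.4 5.8 3.2
   vertex 5.8 4.2 0.2
   vertex 2.6 2.6 1.6
  endloop
 endfacet
 facet normal -0.583 0.709 -0.397
  outer loop
   vertex 5.4 5.8 3.2
   vertex 2.6 2.6 1.6
   vertex 1.2 3.8 5.8
  endloop
 endfacet
 facet normal 0.071 -0.986 0.151
  outer loop
   vertex 4.2 0.8 2.6
   vertex 4.0 1.0 4.0
   vertex 1.4 0.2 0.0
  endloop
 endfacet
 facet normal 0.984 -0.064 0.166
  outer loop
   vertex 5.6 3.2 1.0
   vertex 5.8 4.2 0.2
   vertex 5.4 5.8 3.2
  endloop
 endfacet
 facet normal 0.918 -0.212 0.334
  outer loop
   vertex 5.6 3.2 1.0
   vertex 5.4 5.8 3.2
   vertex 4.0 1.0 4.0
  endloop
 endfacet
 facet normal 0.898 -0.400 0.185
  outer loop
   vertex 5.6 3.2 1.0
   vertex 4.0 1.0 4.0
   vertex 4.2 0.8 2.6
  endloop
 endfacet
 facet normal 0.557 -0.584 -0.590
  outer loop
   vertex 5.6 3.2 1.0
   vertex 1.4 0.2 0.0
   vertex 5.8 4.2 0.2
  endloop
 endfacet
 facet normal 0.583 -0.658 -0.476
  outer loop
   vertex 5.6 3.2 1.0
   vertex 4.2 0.8 2.6
   vertex 1.4 0.2 0.0
  endloop
 endfacet
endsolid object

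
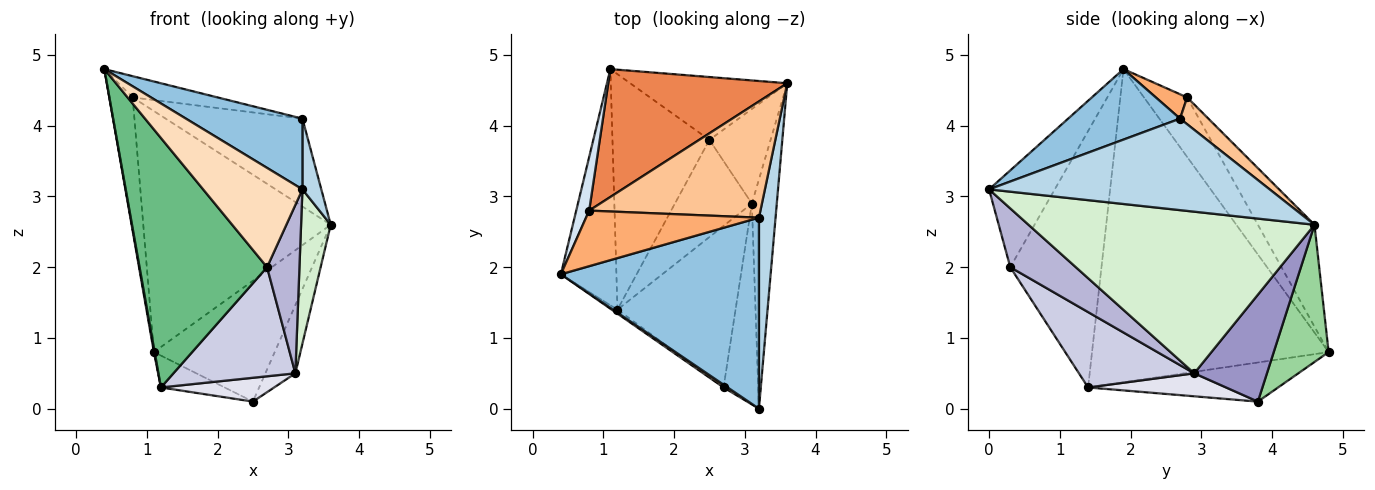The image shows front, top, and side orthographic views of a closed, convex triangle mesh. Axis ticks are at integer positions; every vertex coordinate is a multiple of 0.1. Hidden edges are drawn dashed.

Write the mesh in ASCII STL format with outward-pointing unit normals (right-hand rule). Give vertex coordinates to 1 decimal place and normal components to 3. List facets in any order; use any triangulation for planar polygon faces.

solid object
 facet normal -0.985 -0.003 -0.175
  outer loop
   vertex 1.2 1.4 0.3
   vertex 0.4 1.9 4.8
   vertex 1.1 4.8 0.8
  endloop
 endfacet
 facet normal 0.317 -0.329 0.890
  outer loop
   vertex 3.2 2.7 4.1
   vertex 0.4 1.9 4.8
   vertex 3.2 0.0 3.1
  endloop
 endfacet
 facet normal 0.982 -0.066 0.178
  outer loop
   vertex 3.2 2.7 4.1
   vertex 3.2 0.0 3.1
   vertex 3.6 4.6 2.6
  endloop
 endfacet
 facet normal -0.864 0.467 0.188
  outer loop
   vertex 0.8 2.8 4.4
   vertex 1.1 4.8 0.8
   vertex 0.4 1.9 4.8
  endloop
 endfacet
 facet normal -0.258 0.854 0.453
  outer loop
   vertex 0.8 2.8 4.4
   vertex 3.6 4.6 2.6
   vertex 1.1 4.8 0.8
  endloop
 endfacet
 facet normal 0.131 0.354 0.926
  outer loop
   vertex 0.8 2.8 4.4
   vertex 0.4 1.9 4.8
   vertex 3.2 2.7 4.1
  endloop
 endfacet
 facet normal 0.124 0.599 0.791
  outer loop
   vertex 0.8 2.8 4.4
   vertex 3.2 2.7 4.1
   vertex 3.6 4.6 2.6
  endloop
 endfacet
 facet normal -0.552 -0.834 0.023
  outer loop
   vertex 2.7 0.3 2.0
   vertex 3.2 0.0 3.1
   vertex 0.4 1.9 4.8
  endloop
 endfacet
 facet normal -0.582 -0.813 -0.013
  outer loop
   vertex 2.7 0.3 2.0
   vertex 0.4 1.9 4.8
   vertex 1.2 1.4 0.3
  endloop
 endfacet
 facet normal 0.374 0.823 -0.428
  outer loop
   vertex 2.5 3.8 0.1
   vertex 1.1 4.8 0.8
   vertex 3.6 4.6 2.6
  endloop
 endfacet
 facet normal -0.371 0.124 -0.920
  outer loop
   vertex 2.5 3.8 0.1
   vertex 1.2 1.4 0.3
   vertex 1.1 4.8 0.8
  endloop
 endfacet
 facet normal 0.983 -0.102 -0.152
  outer loop
   vertex 3.1 2.9 0.5
   vertex 3.6 4.6 2.6
   vertex 3.2 0.0 3.1
  endloop
 endfacet
 facet normal 0.817 0.337 -0.467
  outer loop
   vertex 3.1 2.9 0.5
   vertex 2.5 3.8 0.1
   vertex 3.6 4.6 2.6
  endloop
 endfacet
 facet normal 0.793 -0.391 -0.467
  outer loop
   vertex 3.1 2.9 0.5
   vertex 3.2 0.0 3.1
   vertex 2.7 0.3 2.0
  endloop
 endfacet
 facet normal 0.468 -0.495 -0.733
  outer loop
   vertex 3.1 2.9 0.5
   vertex 2.7 0.3 2.0
   vertex 1.2 1.4 0.3
  endloop
 endfacet
 facet normal 0.279 -0.229 -0.933
  outer loop
   vertex 3.1 2.9 0.5
   vertex 1.2 1.4 0.3
   vertex 2.5 3.8 0.1
  endloop
 endfacet
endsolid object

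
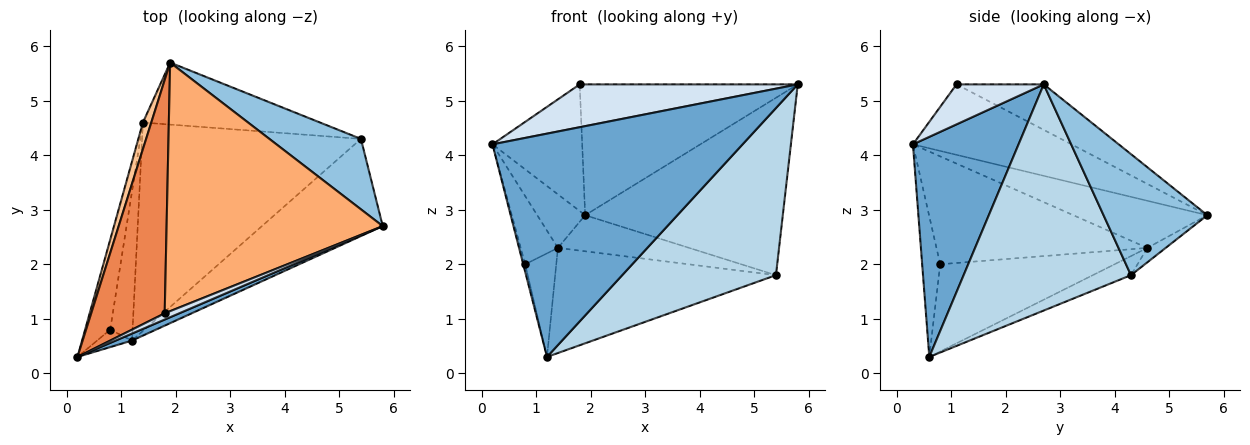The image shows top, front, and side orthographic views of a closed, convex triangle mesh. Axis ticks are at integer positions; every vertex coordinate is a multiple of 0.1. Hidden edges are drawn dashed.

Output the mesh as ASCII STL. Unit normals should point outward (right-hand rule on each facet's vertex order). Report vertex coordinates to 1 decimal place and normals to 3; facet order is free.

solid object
 facet normal 0.389 -0.921 0.029
  outer loop
   vertex 1.2 0.6 0.3
   vertex 5.8 2.7 5.3
   vertex 0.2 0.3 4.2
  endloop
 endfacet
 facet normal 0.438 0.835 0.332
  outer loop
   vertex 5.4 4.3 1.8
   vertex 1.9 5.7 2.9
   vertex 5.8 2.7 5.3
  endloop
 endfacet
 facet normal 0.685 -0.630 -0.366
  outer loop
   vertex 5.4 4.3 1.8
   vertex 5.8 2.7 5.3
   vertex 1.2 0.6 0.3
  endloop
 endfacet
 facet normal 0.368 -0.920 0.134
  outer loop
   vertex 1.8 1.1 5.3
   vertex 0.2 0.3 4.2
   vertex 5.8 2.7 5.3
  endloop
 endfacet
 facet normal -0.644 0.365 0.672
  outer loop
   vertex 1.8 1.1 5.3
   vertex 1.9 5.7 2.9
   vertex 0.2 0.3 4.2
  endloop
 endfacet
 facet normal -0.183 0.458 0.870
  outer loop
   vertex 1.8 1.1 5.3
   vertex 5.8 2.7 5.3
   vertex 1.9 5.7 2.9
  endloop
 endfacet
 facet normal -0.929 0.332 0.165
  outer loop
   vertex 1.4 4.6 2.3
   vertex 0.2 0.3 4.2
   vertex 1.9 5.7 2.9
  endloop
 endfacet
 facet normal -0.070 0.502 -0.862
  outer loop
   vertex 1.4 4.6 2.3
   vertex 1.9 5.7 2.9
   vertex 5.4 4.3 1.8
  endloop
 endfacet
 facet normal -0.078 0.449 -0.890
  outer loop
   vertex 1.4 4.6 2.3
   vertex 5.4 4.3 1.8
   vertex 1.2 0.6 0.3
  endloop
 endfacet
 facet normal -0.965 0.105 -0.239
  outer loop
   vertex 0.8 0.8 2.0
   vertex 1.2 0.6 0.3
   vertex 0.2 0.3 4.2
  endloop
 endfacet
 facet normal -0.960 0.169 -0.223
  outer loop
   vertex 0.8 0.8 2.0
   vertex 0.2 0.3 4.2
   vertex 1.4 4.6 2.3
  endloop
 endfacet
 facet normal -0.955 0.170 -0.245
  outer loop
   vertex 0.8 0.8 2.0
   vertex 1.4 4.6 2.3
   vertex 1.2 0.6 0.3
  endloop
 endfacet
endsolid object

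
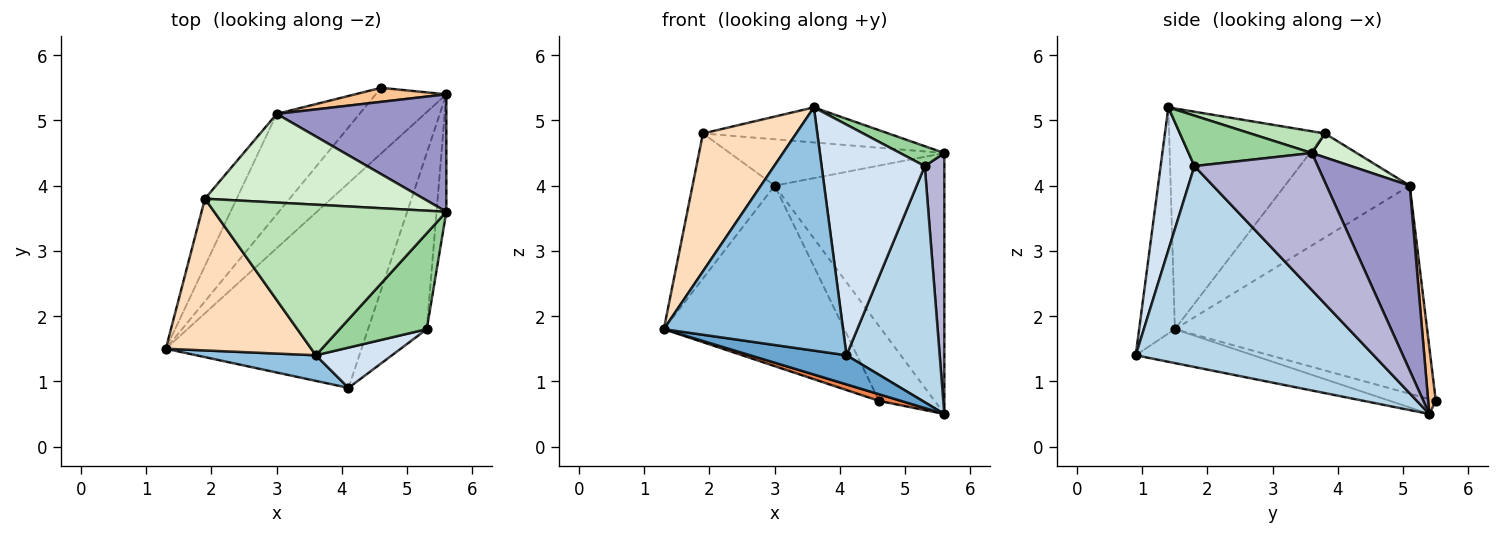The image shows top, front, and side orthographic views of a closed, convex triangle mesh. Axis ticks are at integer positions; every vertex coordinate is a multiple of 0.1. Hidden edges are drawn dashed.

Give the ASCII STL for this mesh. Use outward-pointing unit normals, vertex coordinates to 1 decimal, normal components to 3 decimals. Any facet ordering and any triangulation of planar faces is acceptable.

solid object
 facet normal -0.169 -0.139 -0.976
  outer loop
   vertex 4.1 0.9 1.4
   vertex 1.3 1.5 1.8
   vertex 5.6 5.4 0.5
  endloop
 endfacet
 facet normal -0.194 -0.976 0.103
  outer loop
   vertex 3.6 1.4 5.2
   vertex 1.3 1.5 1.8
   vertex 4.1 0.9 1.4
  endloop
 endfacet
 facet normal 0.898 -0.352 -0.263
  outer loop
   vertex 5.3 1.8 4.3
   vertex 4.1 0.9 1.4
   vertex 5.6 5.4 0.5
  endloop
 endfacet
 facet normal 0.307 -0.937 0.164
  outer loop
   vertex 5.3 1.8 4.3
   vertex 3.6 1.4 5.2
   vertex 4.1 0.9 1.4
  endloop
 endfacet
 facet normal -0.205 -0.099 -0.974
  outer loop
   vertex 4.6 5.5 0.7
   vertex 5.6 5.4 0.5
   vertex 1.3 1.5 1.8
  endloop
 endfacet
 facet normal -0.774 0.554 -0.308
  outer loop
   vertex 4.6 5.5 0.7
   vertex 1.3 1.5 1.8
   vertex 3.0 5.1 4.0
  endloop
 endfacet
 facet normal 0.134 0.974 0.183
  outer loop
   vertex 4.6 5.5 0.7
   vertex 3.0 5.1 4.0
   vertex 5.6 5.4 0.5
  endloop
 endfacet
 facet normal -0.747 -0.447 0.492
  outer loop
   vertex 1.9 3.8 4.8
   vertex 1.3 1.5 1.8
   vertex 3.6 1.4 5.2
  endloop
 endfacet
 facet normal -0.809 0.533 -0.247
  outer loop
   vertex 1.9 3.8 4.8
   vertex 3.0 5.1 4.0
   vertex 1.3 1.5 1.8
  endloop
 endfacet
 facet normal 0.493 -0.177 0.852
  outer loop
   vertex 5.6 3.6 4.5
   vertex 3.6 1.4 5.2
   vertex 5.3 1.8 4.3
  endloop
 endfacet
 facet normal 0.091 0.226 0.970
  outer loop
   vertex 5.6 3.6 4.5
   vertex 1.9 3.8 4.8
   vertex 3.6 1.4 5.2
  endloop
 endfacet
 facet normal 0.096 0.461 0.882
  outer loop
   vertex 5.6 3.6 4.5
   vertex 3.0 5.1 4.0
   vertex 1.9 3.8 4.8
  endloop
 endfacet
 facet normal 0.408 0.832 0.375
  outer loop
   vertex 5.6 3.6 4.5
   vertex 5.6 5.4 0.5
   vertex 3.0 5.1 4.0
  endloop
 endfacet
 facet normal 0.985 -0.156 -0.070
  outer loop
   vertex 5.6 3.6 4.5
   vertex 5.3 1.8 4.3
   vertex 5.6 5.4 0.5
  endloop
 endfacet
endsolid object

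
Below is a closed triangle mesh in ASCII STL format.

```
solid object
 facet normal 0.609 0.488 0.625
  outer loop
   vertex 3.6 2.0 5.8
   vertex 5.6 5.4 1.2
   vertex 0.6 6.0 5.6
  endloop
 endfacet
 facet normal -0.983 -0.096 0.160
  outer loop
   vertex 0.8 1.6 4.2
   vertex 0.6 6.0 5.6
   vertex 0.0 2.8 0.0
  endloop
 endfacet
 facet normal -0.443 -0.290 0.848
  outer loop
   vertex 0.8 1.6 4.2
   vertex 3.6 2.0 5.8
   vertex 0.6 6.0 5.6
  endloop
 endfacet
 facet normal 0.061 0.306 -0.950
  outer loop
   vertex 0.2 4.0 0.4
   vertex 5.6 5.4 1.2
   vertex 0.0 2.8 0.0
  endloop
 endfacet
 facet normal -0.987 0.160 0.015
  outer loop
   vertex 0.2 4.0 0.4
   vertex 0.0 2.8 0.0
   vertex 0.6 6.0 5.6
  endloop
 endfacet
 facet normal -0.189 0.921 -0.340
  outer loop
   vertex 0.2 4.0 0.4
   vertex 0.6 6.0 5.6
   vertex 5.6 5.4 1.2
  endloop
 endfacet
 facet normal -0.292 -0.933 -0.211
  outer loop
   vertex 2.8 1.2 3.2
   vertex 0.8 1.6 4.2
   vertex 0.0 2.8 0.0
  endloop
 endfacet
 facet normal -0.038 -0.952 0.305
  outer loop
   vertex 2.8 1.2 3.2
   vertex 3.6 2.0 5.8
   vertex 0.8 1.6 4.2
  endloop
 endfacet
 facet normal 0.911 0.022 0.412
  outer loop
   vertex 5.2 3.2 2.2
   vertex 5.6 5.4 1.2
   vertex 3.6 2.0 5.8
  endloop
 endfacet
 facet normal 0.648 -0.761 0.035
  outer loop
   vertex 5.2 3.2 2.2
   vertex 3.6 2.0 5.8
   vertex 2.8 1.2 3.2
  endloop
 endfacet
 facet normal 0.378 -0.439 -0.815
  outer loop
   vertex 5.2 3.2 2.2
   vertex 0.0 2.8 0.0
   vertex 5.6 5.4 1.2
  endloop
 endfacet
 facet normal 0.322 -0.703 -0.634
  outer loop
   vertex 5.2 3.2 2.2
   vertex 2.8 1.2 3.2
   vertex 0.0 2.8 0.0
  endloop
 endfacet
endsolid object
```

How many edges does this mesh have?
18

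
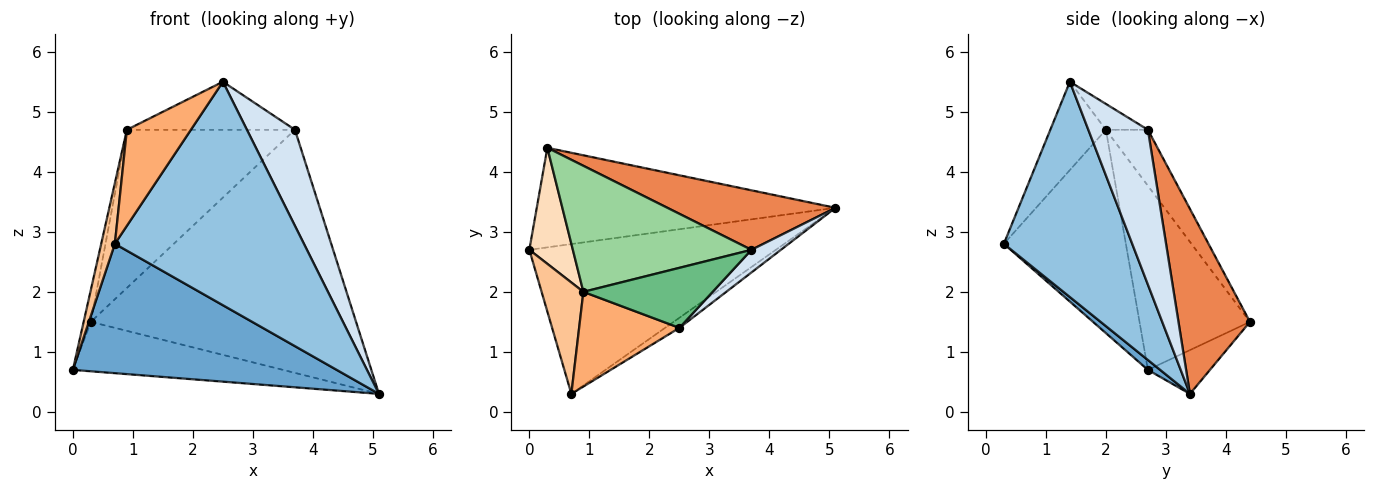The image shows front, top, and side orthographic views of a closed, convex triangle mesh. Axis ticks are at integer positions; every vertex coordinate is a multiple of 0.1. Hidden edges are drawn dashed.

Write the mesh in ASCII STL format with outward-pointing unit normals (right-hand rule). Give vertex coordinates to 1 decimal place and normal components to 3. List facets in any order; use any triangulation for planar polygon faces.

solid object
 facet normal 0.030 -0.653 -0.757
  outer loop
   vertex 0.7 0.3 2.8
   vertex 0.0 2.7 0.7
   vertex 5.1 3.4 0.3
  endloop
 endfacet
 facet normal 0.561 -0.827 -0.037
  outer loop
   vertex 2.5 1.4 5.5
   vertex 0.7 0.3 2.8
   vertex 5.1 3.4 0.3
  endloop
 endfacet
 facet normal -0.130 0.441 -0.888
  outer loop
   vertex 0.3 4.4 1.5
   vertex 5.1 3.4 0.3
   vertex 0.0 2.7 0.7
  endloop
 endfacet
 facet normal 0.770 -0.621 0.146
  outer loop
   vertex 3.7 2.7 4.7
   vertex 2.5 1.4 5.5
   vertex 5.1 3.4 0.3
  endloop
 endfacet
 facet normal 0.253 0.940 0.230
  outer loop
   vertex 3.7 2.7 4.7
   vertex 5.1 3.4 0.3
   vertex 0.3 4.4 1.5
  endloop
 endfacet
 facet normal -0.526 -0.606 0.597
  outer loop
   vertex 0.9 2.0 4.7
   vertex 0.7 0.3 2.8
   vertex 2.5 1.4 5.5
  endloop
 endfacet
 facet normal -0.974 -0.109 0.200
  outer loop
   vertex 0.9 2.0 4.7
   vertex 0.0 2.7 0.7
   vertex 0.7 0.3 2.8
  endloop
 endfacet
 facet normal -0.971 0.063 0.230
  outer loop
   vertex 0.9 2.0 4.7
   vertex 0.3 4.4 1.5
   vertex 0.0 2.7 0.7
  endloop
 endfacet
 facet normal -0.154 0.617 0.772
  outer loop
   vertex 0.9 2.0 4.7
   vertex 2.5 1.4 5.5
   vertex 3.7 2.7 4.7
  endloop
 endfacet
 facet normal -0.192 0.768 0.612
  outer loop
   vertex 0.9 2.0 4.7
   vertex 3.7 2.7 4.7
   vertex 0.3 4.4 1.5
  endloop
 endfacet
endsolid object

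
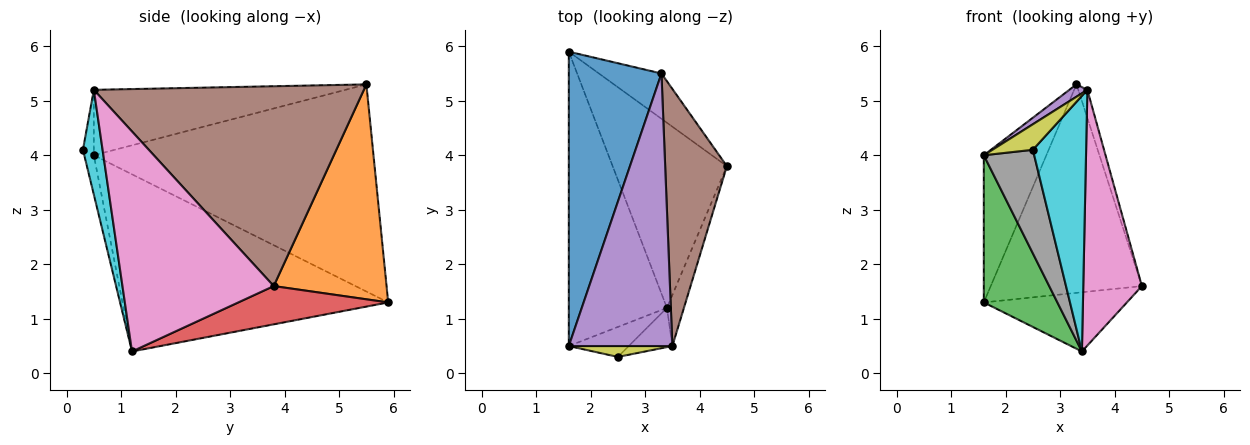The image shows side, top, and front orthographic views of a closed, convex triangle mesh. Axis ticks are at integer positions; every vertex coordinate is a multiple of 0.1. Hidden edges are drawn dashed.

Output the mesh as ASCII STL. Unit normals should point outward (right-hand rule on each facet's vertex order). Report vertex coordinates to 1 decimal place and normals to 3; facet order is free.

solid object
 facet normal -0.894 0.200 0.400
  outer loop
   vertex 3.3 5.5 5.3
   vertex 1.6 5.9 1.3
   vertex 1.6 0.5 4.0
  endloop
 endfacet
 facet normal 0.589 0.789 -0.172
  outer loop
   vertex 3.3 5.5 5.3
   vertex 4.5 3.8 1.6
   vertex 1.6 5.9 1.3
  endloop
 endfacet
 facet normal -0.850 -0.235 -0.471
  outer loop
   vertex 3.4 1.2 0.4
   vertex 1.6 0.5 4.0
   vertex 1.6 5.9 1.3
  endloop
 endfacet
 facet normal 0.304 0.290 -0.907
  outer loop
   vertex 3.4 1.2 0.4
   vertex 1.6 5.9 1.3
   vertex 4.5 3.8 1.6
  endloop
 endfacet
 facet normal -0.534 -0.038 0.845
  outer loop
   vertex 3.5 0.5 5.2
   vertex 3.3 5.5 5.3
   vertex 1.6 0.5 4.0
  endloop
 endfacet
 facet normal 0.955 0.032 0.295
  outer loop
   vertex 3.5 0.5 5.2
   vertex 4.5 3.8 1.6
   vertex 3.3 5.5 5.3
  endloop
 endfacet
 facet normal 0.930 -0.360 -0.072
  outer loop
   vertex 3.5 0.5 5.2
   vertex 3.4 1.2 0.4
   vertex 4.5 3.8 1.6
  endloop
 endfacet
 facet normal -0.180 -0.945 -0.274
  outer loop
   vertex 2.5 0.3 4.1
   vertex 1.6 0.5 4.0
   vertex 3.4 1.2 0.4
  endloop
 endfacet
 facet normal -0.241 -0.893 0.381
  outer loop
   vertex 2.5 0.3 4.1
   vertex 3.5 0.5 5.2
   vertex 1.6 0.5 4.0
  endloop
 endfacet
 facet normal 0.343 -0.929 -0.143
  outer loop
   vertex 2.5 0.3 4.1
   vertex 3.4 1.2 0.4
   vertex 3.5 0.5 5.2
  endloop
 endfacet
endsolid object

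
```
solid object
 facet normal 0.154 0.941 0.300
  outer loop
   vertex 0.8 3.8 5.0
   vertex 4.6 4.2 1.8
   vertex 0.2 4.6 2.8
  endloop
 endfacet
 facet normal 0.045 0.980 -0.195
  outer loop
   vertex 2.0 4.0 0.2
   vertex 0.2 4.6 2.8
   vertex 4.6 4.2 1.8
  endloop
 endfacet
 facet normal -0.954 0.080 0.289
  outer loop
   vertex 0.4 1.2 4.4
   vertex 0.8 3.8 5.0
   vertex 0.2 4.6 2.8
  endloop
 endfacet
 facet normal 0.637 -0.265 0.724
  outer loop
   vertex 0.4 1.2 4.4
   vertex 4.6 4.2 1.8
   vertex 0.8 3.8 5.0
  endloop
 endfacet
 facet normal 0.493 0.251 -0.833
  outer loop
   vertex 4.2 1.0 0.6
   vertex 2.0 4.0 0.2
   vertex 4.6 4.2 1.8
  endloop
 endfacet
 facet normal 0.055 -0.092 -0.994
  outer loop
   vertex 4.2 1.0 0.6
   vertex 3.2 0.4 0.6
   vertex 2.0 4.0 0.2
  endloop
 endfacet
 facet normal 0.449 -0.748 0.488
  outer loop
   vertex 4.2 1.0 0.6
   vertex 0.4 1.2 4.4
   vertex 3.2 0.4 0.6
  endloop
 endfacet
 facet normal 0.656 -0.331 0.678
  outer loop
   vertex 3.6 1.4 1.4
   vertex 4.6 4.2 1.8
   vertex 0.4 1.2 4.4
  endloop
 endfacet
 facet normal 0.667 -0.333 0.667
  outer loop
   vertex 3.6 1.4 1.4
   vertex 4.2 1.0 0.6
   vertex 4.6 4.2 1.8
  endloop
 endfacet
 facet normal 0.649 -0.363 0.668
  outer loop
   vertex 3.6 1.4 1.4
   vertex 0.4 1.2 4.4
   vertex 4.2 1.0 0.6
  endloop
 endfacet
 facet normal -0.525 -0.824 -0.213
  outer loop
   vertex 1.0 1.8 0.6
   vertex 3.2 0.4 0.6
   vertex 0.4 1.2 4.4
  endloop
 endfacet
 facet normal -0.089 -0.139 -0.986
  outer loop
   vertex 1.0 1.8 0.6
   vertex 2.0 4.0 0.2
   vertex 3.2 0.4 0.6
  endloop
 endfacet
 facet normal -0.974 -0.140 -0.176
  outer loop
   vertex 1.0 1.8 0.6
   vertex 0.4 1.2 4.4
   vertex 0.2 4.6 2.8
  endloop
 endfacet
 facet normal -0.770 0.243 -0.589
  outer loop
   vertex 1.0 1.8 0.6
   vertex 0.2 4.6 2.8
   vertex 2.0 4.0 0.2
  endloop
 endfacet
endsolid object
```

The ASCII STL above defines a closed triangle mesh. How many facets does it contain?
14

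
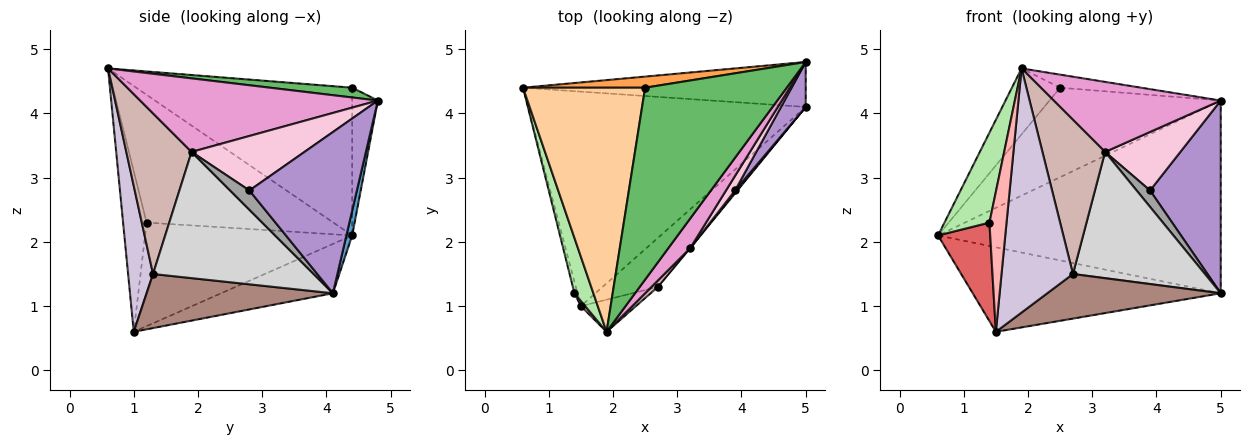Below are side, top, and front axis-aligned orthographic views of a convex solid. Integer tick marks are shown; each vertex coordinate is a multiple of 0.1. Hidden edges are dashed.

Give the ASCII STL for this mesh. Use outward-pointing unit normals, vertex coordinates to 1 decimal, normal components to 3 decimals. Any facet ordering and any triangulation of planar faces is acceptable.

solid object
 facet normal 0.020 0.974 -0.227
  outer loop
   vertex 5.0 4.1 1.2
   vertex 0.6 4.4 2.1
   vertex 5.0 4.8 4.2
  endloop
 endfacet
 facet normal -0.163 0.362 -0.918
  outer loop
   vertex 5.0 4.1 1.2
   vertex 1.5 1.0 0.6
   vertex 0.6 4.4 2.1
  endloop
 endfacet
 facet normal -0.147 0.982 0.122
  outer loop
   vertex 2.5 4.4 4.4
   vertex 5.0 4.8 4.2
   vertex 0.6 4.4 2.1
  endloop
 endfacet
 facet normal -0.760 0.170 0.628
  outer loop
   vertex 2.5 4.4 4.4
   vertex 0.6 4.4 2.1
   vertex 1.9 0.6 4.7
  endloop
 endfacet
 facet normal 0.069 0.068 0.995
  outer loop
   vertex 2.5 4.4 4.4
   vertex 1.9 0.6 4.7
   vertex 5.0 4.8 4.2
  endloop
 endfacet
 facet normal -0.962 -0.232 0.143
  outer loop
   vertex 1.4 1.2 2.3
   vertex 1.9 0.6 4.7
   vertex 0.6 4.4 2.1
  endloop
 endfacet
 facet normal -0.969 -0.244 -0.028
  outer loop
   vertex 1.4 1.2 2.3
   vertex 0.6 4.4 2.1
   vertex 1.5 1.0 0.6
  endloop
 endfacet
 facet normal -0.809 -0.588 0.022
  outer loop
   vertex 1.4 1.2 2.3
   vertex 1.5 1.0 0.6
   vertex 1.9 0.6 4.7
  endloop
 endfacet
 facet normal 0.829 -0.545 0.127
  outer loop
   vertex 3.9 2.8 2.8
   vertex 5.0 4.1 1.2
   vertex 5.0 4.8 4.2
  endloop
 endfacet
 facet normal 0.327 -0.937 -0.123
  outer loop
   vertex 2.7 1.3 1.5
   vertex 1.9 0.6 4.7
   vertex 1.5 1.0 0.6
  endloop
 endfacet
 facet normal 0.586 -0.545 -0.599
  outer loop
   vertex 2.7 1.3 1.5
   vertex 1.5 1.0 0.6
   vertex 5.0 4.1 1.2
  endloop
 endfacet
 facet normal 0.721 -0.692 0.029
  outer loop
   vertex 3.2 1.9 3.4
   vertex 1.9 0.6 4.7
   vertex 2.7 1.3 1.5
  endloop
 endfacet
 facet normal 0.795 -0.559 0.236
  outer loop
   vertex 3.2 1.9 3.4
   vertex 5.0 4.8 4.2
   vertex 1.9 0.6 4.7
  endloop
 endfacet
 facet normal 0.824 -0.549 0.137
  outer loop
   vertex 3.2 1.9 3.4
   vertex 3.9 2.8 2.8
   vertex 5.0 4.8 4.2
  endloop
 endfacet
 facet normal 0.816 -0.569 0.099
  outer loop
   vertex 3.2 1.9 3.4
   vertex 5.0 4.1 1.2
   vertex 3.9 2.8 2.8
  endloop
 endfacet
 facet normal 0.773 -0.635 -0.003
  outer loop
   vertex 3.2 1.9 3.4
   vertex 2.7 1.3 1.5
   vertex 5.0 4.1 1.2
  endloop
 endfacet
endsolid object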